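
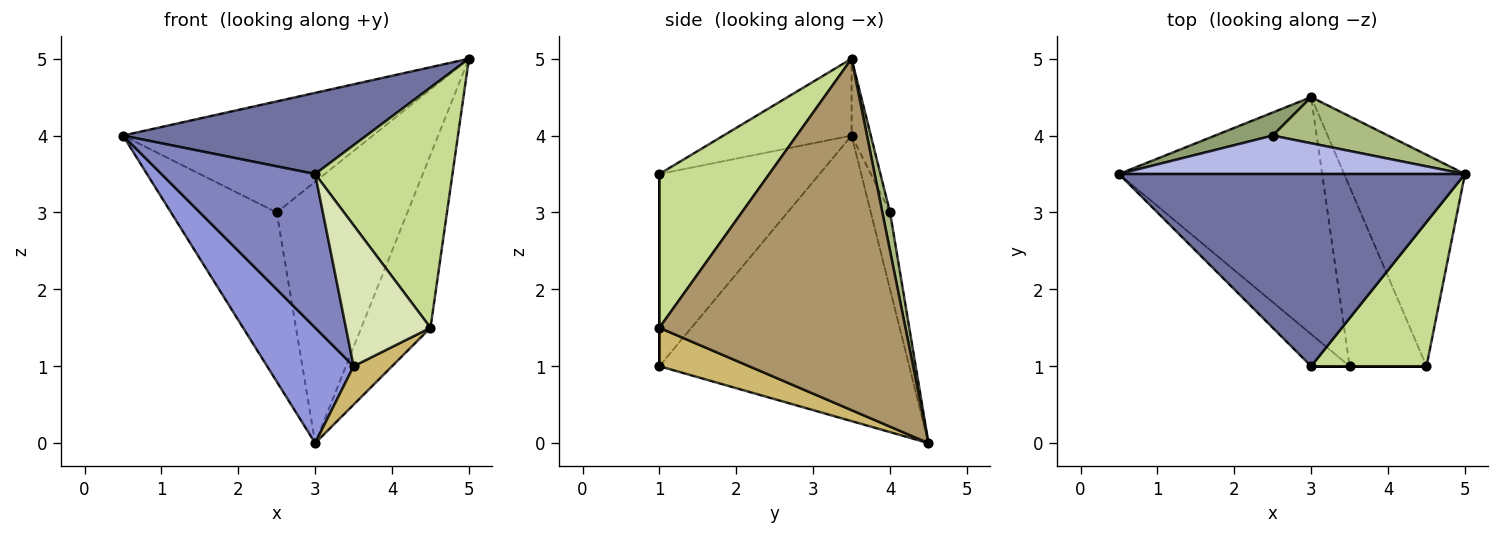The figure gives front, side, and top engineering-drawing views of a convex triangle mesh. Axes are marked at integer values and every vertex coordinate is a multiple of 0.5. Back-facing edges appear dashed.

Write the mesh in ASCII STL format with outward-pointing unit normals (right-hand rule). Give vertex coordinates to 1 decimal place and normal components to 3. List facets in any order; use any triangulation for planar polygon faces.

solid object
 facet normal -0.201 -0.381 0.903
  outer loop
   vertex 3.0 1.0 3.5
   vertex 5.0 3.5 5.0
   vertex 0.5 3.5 4.0
  endloop
 endfacet
 facet normal -0.714 -0.685 -0.143
  outer loop
   vertex 3.5 1.0 1.0
   vertex 3.0 1.0 3.5
   vertex 0.5 3.5 4.0
  endloop
 endfacet
 facet normal -0.784 -0.271 -0.558
  outer loop
   vertex 3.5 1.0 1.0
   vertex 0.5 3.5 4.0
   vertex 3.0 4.5 0.0
  endloop
 endfacet
 facet normal -0.072 0.942 0.326
  outer loop
   vertex 2.5 4.0 3.0
   vertex 0.5 3.5 4.0
   vertex 5.0 3.5 5.0
  endloop
 endfacet
 facet normal -0.177 0.975 0.133
  outer loop
   vertex 2.5 4.0 3.0
   vertex 3.0 4.5 0.0
   vertex 0.5 3.5 4.0
  endloop
 endfacet
 facet normal 0.058 0.983 0.173
  outer loop
   vertex 2.5 4.0 3.0
   vertex 5.0 3.5 5.0
   vertex 3.0 4.5 0.0
  endloop
 endfacet
 facet normal 0.566 -0.707 0.424
  outer loop
   vertex 4.5 1.0 1.5
   vertex 5.0 3.5 5.0
   vertex 3.0 1.0 3.5
  endloop
 endfacet
 facet normal 0.000 -1.000 0.000
  outer loop
   vertex 4.5 1.0 1.5
   vertex 3.0 1.0 3.5
   vertex 3.5 1.0 1.0
  endloop
 endfacet
 facet normal 0.914 0.257 -0.314
  outer loop
   vertex 4.5 1.0 1.5
   vertex 3.0 4.5 0.0
   vertex 5.0 3.5 5.0
  endloop
 endfacet
 facet normal 0.439 -0.188 -0.878
  outer loop
   vertex 4.5 1.0 1.5
   vertex 3.5 1.0 1.0
   vertex 3.0 4.5 0.0
  endloop
 endfacet
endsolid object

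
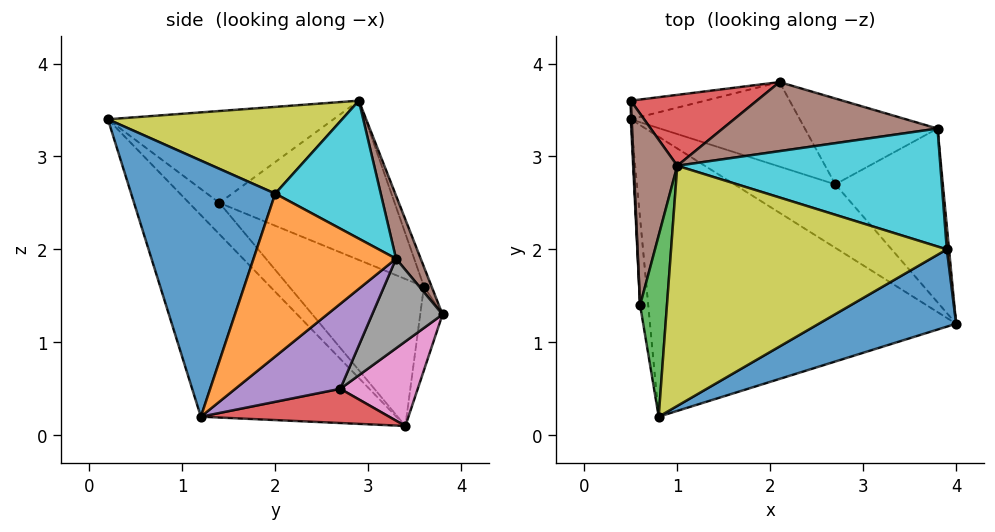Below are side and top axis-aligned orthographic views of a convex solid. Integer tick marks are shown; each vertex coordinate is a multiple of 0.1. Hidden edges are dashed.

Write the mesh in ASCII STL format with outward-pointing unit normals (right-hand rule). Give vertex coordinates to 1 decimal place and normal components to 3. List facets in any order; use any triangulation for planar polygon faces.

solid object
 facet normal -0.406 -0.674 -0.617
  outer loop
   vertex 0.8 0.2 3.4
   vertex 0.5 3.4 0.1
   vertex 4.0 1.2 0.2
  endloop
 endfacet
 facet normal -0.914 -0.330 -0.237
  outer loop
   vertex 0.6 1.4 2.5
   vertex 0.5 3.4 0.1
   vertex 0.8 0.2 3.4
  endloop
 endfacet
 facet normal -0.959 0.050 0.280
  outer loop
   vertex 0.6 1.4 2.5
   vertex 0.8 0.2 3.4
   vertex 1.0 2.9 3.6
  endloop
 endfacet
 facet normal 0.291 0.424 -0.858
  outer loop
   vertex 2.7 2.7 0.5
   vertex 4.0 1.2 0.2
   vertex 0.5 3.4 0.1
  endloop
 endfacet
 facet normal 0.509 0.570 -0.645
  outer loop
   vertex 2.7 2.7 0.5
   vertex 3.8 3.3 1.9
   vertex 4.0 1.2 0.2
  endloop
 endfacet
 facet normal 0.121 0.904 0.411
  outer loop
   vertex 2.1 3.8 1.3
   vertex 1.0 2.9 3.6
   vertex 3.8 3.3 1.9
  endloop
 endfacet
 facet normal 0.333 0.667 -0.667
  outer loop
   vertex 2.1 3.8 1.3
   vertex 2.7 2.7 0.5
   vertex 0.5 3.4 0.1
  endloop
 endfacet
 facet normal 0.414 0.672 -0.614
  outer loop
   vertex 2.1 3.8 1.3
   vertex 3.8 3.3 1.9
   vertex 2.7 2.7 0.5
  endloop
 endfacet
 facet normal 0.299 -0.092 0.950
  outer loop
   vertex 3.9 2.0 2.6
   vertex 1.0 2.9 3.6
   vertex 0.8 0.2 3.4
  endloop
 endfacet
 facet normal 0.413 0.456 0.788
  outer loop
   vertex 3.9 2.0 2.6
   vertex 3.8 3.3 1.9
   vertex 1.0 2.9 3.6
  endloop
 endfacet
 facet normal 0.535 -0.794 0.287
  outer loop
   vertex 3.9 2.0 2.6
   vertex 0.8 0.2 3.4
   vertex 4.0 1.2 0.2
  endloop
 endfacet
 facet normal 0.996 0.084 0.014
  outer loop
   vertex 3.9 2.0 2.6
   vertex 4.0 1.2 0.2
   vertex 3.8 3.3 1.9
  endloop
 endfacet
 facet normal -0.147 0.980 -0.131
  outer loop
   vertex 0.5 3.6 1.6
   vertex 2.1 3.8 1.3
   vertex 0.5 3.4 0.1
  endloop
 endfacet
 facet normal -0.053 0.938 0.342
  outer loop
   vertex 0.5 3.6 1.6
   vertex 1.0 2.9 3.6
   vertex 2.1 3.8 1.3
  endloop
 endfacet
 facet normal -0.999 -0.043 0.006
  outer loop
   vertex 0.5 3.6 1.6
   vertex 0.5 3.4 0.1
   vertex 0.6 1.4 2.5
  endloop
 endfacet
 facet normal -0.963 0.064 0.263
  outer loop
   vertex 0.5 3.6 1.6
   vertex 0.6 1.4 2.5
   vertex 1.0 2.9 3.6
  endloop
 endfacet
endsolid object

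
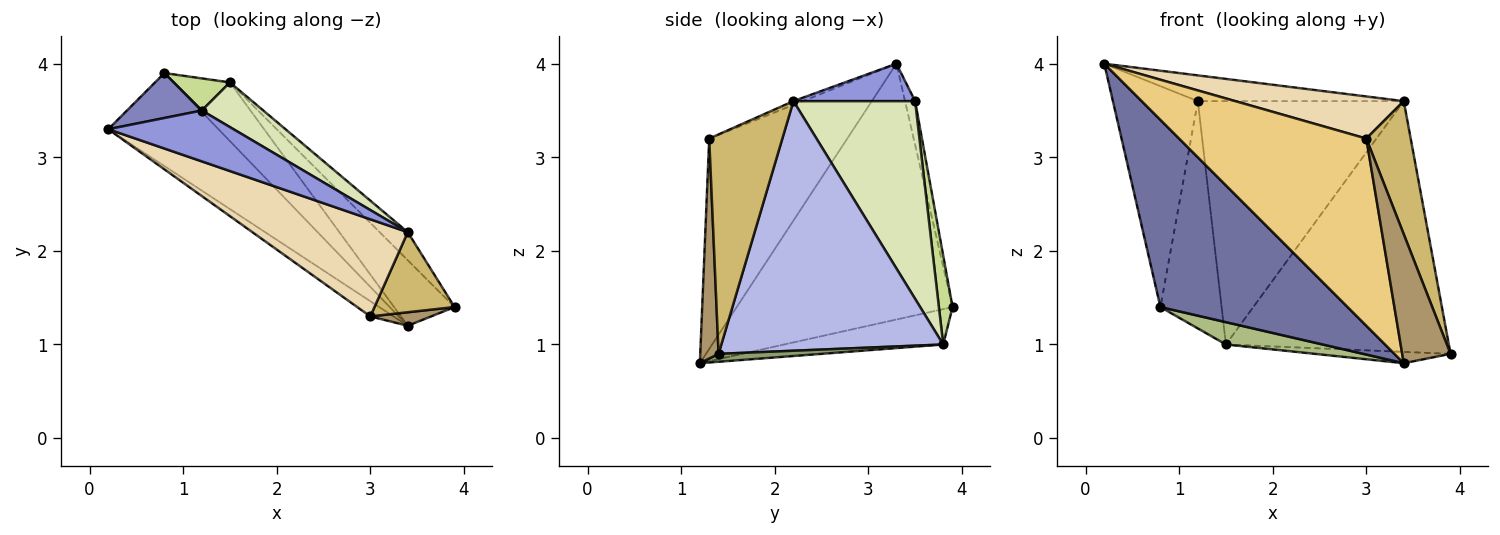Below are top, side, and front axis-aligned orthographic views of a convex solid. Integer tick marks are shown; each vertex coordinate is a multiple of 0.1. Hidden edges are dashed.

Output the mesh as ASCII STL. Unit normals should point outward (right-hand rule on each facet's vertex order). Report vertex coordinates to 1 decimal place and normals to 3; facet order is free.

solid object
 facet normal -0.718 -0.623 -0.310
  outer loop
   vertex 3.4 1.2 0.8
   vertex 0.2 3.3 4.0
   vertex 0.8 3.9 1.4
  endloop
 endfacet
 facet normal -0.115 0.973 0.198
  outer loop
   vertex 1.2 3.5 3.6
   vertex 0.8 3.9 1.4
   vertex 0.2 3.3 4.0
  endloop
 endfacet
 facet normal 0.258 0.436 0.862
  outer loop
   vertex 1.2 3.5 3.6
   vertex 0.2 3.3 4.0
   vertex 3.4 2.2 3.6
  endloop
 endfacet
 facet normal 0.703 0.707 -0.079
  outer loop
   vertex 1.5 3.8 1.0
   vertex 3.4 2.2 3.6
   vertex 3.9 1.4 0.9
  endloop
 endfacet
 facet normal 0.128 0.169 -0.977
  outer loop
   vertex 1.5 3.8 1.0
   vertex 3.9 1.4 0.9
   vertex 3.4 1.2 0.8
  endloop
 endfacet
 facet normal -0.505 -0.307 -0.807
  outer loop
   vertex 1.5 3.8 1.0
   vertex 3.4 1.2 0.8
   vertex 0.8 3.9 1.4
  endloop
 endfacet
 facet normal 0.216 0.967 0.136
  outer loop
   vertex 1.5 3.8 1.0
   vertex 0.8 3.9 1.4
   vertex 1.2 3.5 3.6
  endloop
 endfacet
 facet normal 0.502 0.850 0.156
  outer loop
   vertex 1.5 3.8 1.0
   vertex 1.2 3.5 3.6
   vertex 3.4 2.2 3.6
  endloop
 endfacet
 facet normal 0.353 -0.931 0.098
  outer loop
   vertex 3.0 1.3 3.2
   vertex 3.4 1.2 0.8
   vertex 3.9 1.4 0.9
  endloop
 endfacet
 facet normal 0.816 -0.495 0.298
  outer loop
   vertex 3.0 1.3 3.2
   vertex 3.9 1.4 0.9
   vertex 3.4 2.2 3.6
  endloop
 endfacet
 facet normal -0.592 -0.803 -0.065
  outer loop
   vertex 3.0 1.3 3.2
   vertex 0.2 3.3 4.0
   vertex 3.4 1.2 0.8
  endloop
 endfacet
 facet normal -0.022 -0.398 0.917
  outer loop
   vertex 3.0 1.3 3.2
   vertex 3.4 2.2 3.6
   vertex 0.2 3.3 4.0
  endloop
 endfacet
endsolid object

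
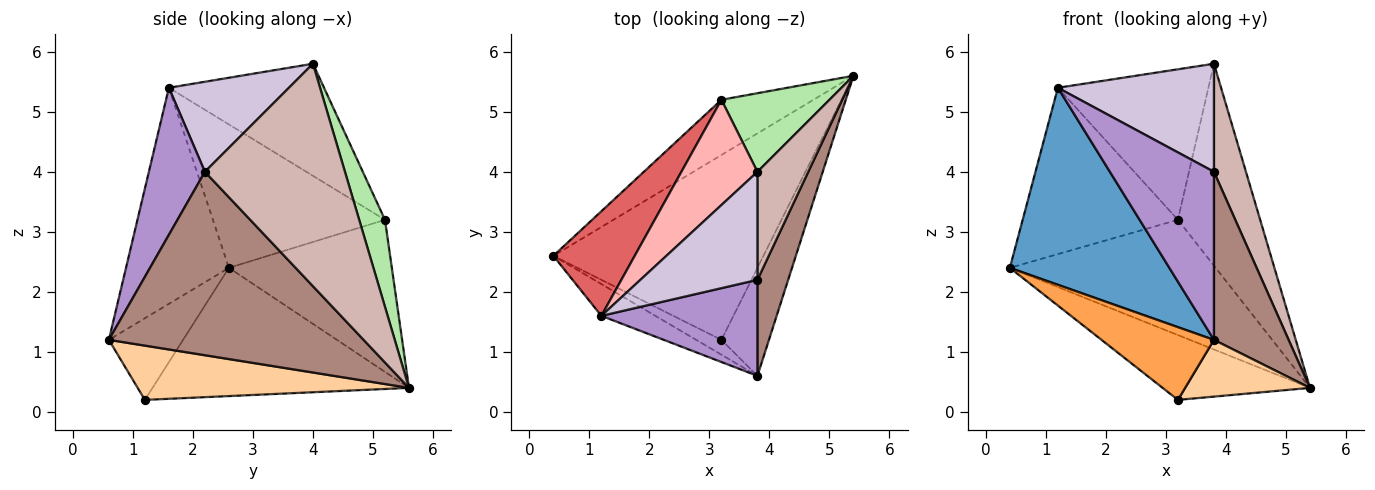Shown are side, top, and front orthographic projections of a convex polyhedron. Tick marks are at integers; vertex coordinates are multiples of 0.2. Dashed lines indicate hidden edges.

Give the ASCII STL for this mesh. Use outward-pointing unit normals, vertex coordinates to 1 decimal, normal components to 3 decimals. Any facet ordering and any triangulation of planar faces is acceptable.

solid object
 facet normal -0.537 -0.833 -0.134
  outer loop
   vertex 1.2 1.6 5.4
   vertex 0.4 2.6 2.4
   vertex 3.8 0.6 1.2
  endloop
 endfacet
 facet normal -0.499 0.287 -0.818
  outer loop
   vertex 3.2 1.2 0.2
   vertex 0.4 2.6 2.4
   vertex 5.4 5.6 0.4
  endloop
 endfacet
 facet normal -0.543 -0.823 -0.168
  outer loop
   vertex 3.2 1.2 0.2
   vertex 3.8 0.6 1.2
   vertex 0.4 2.6 2.4
  endloop
 endfacet
 facet normal 0.711 -0.327 -0.623
  outer loop
   vertex 3.2 1.2 0.2
   vertex 5.4 5.6 0.4
   vertex 3.8 0.6 1.2
  endloop
 endfacet
 facet normal -0.581 0.734 -0.352
  outer loop
   vertex 3.2 5.2 3.2
   vertex 5.4 5.6 0.4
   vertex 0.4 2.6 2.4
  endloop
 endfacet
 facet normal 0.280 0.895 0.348
  outer loop
   vertex 3.2 5.2 3.2
   vertex 3.8 4.0 5.8
   vertex 5.4 5.6 0.4
  endloop
 endfacet
 facet normal -0.684 0.617 0.388
  outer loop
   vertex 3.2 5.2 3.2
   vertex 0.4 2.6 2.4
   vertex 1.2 1.6 5.4
  endloop
 endfacet
 facet normal -0.645 0.626 0.438
  outer loop
   vertex 3.2 5.2 3.2
   vertex 1.2 1.6 5.4
   vertex 3.8 4.0 5.8
  endloop
 endfacet
 facet normal 0.424 -0.787 0.449
  outer loop
   vertex 3.8 2.2 4.0
   vertex 1.2 1.6 5.4
   vertex 3.8 0.6 1.2
  endloop
 endfacet
 facet normal 0.478 -0.621 0.621
  outer loop
   vertex 3.8 2.2 4.0
   vertex 3.8 4.0 5.8
   vertex 1.2 1.6 5.4
  endloop
 endfacet
 facet normal 0.947 -0.278 0.159
  outer loop
   vertex 3.8 2.2 4.0
   vertex 3.8 0.6 1.2
   vertex 5.4 5.6 0.4
  endloop
 endfacet
 facet normal 0.952 -0.217 0.217
  outer loop
   vertex 3.8 2.2 4.0
   vertex 5.4 5.6 0.4
   vertex 3.8 4.0 5.8
  endloop
 endfacet
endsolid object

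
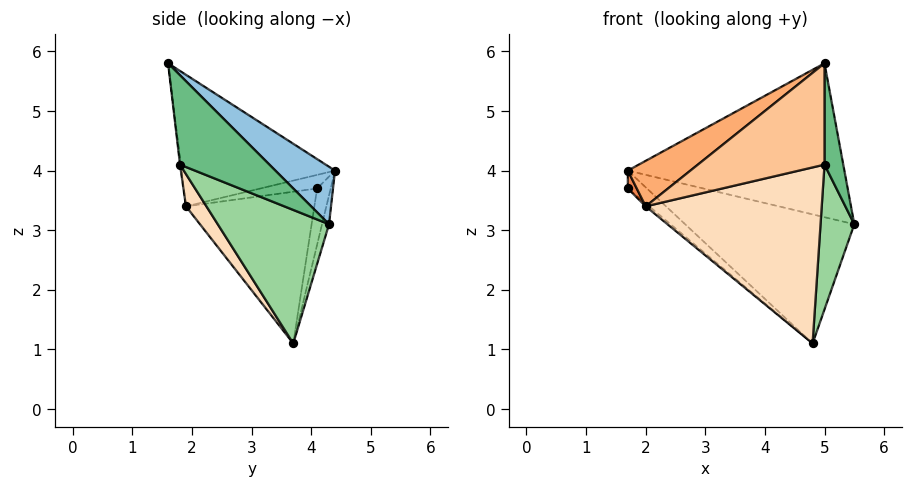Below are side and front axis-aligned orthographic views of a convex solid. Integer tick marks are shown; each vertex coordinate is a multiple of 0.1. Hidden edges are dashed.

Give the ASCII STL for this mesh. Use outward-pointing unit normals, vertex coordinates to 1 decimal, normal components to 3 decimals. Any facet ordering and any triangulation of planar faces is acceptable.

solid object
 facet normal -0.641 0.017 -0.767
  outer loop
   vertex 2.0 1.9 3.4
   vertex 1.7 4.1 3.7
   vertex 4.8 3.7 1.1
  endloop
 endfacet
 facet normal 0.186 0.677 0.712
  outer loop
   vertex 1.7 4.4 4.0
   vertex 5.0 1.6 5.8
   vertex 5.5 4.3 3.1
  endloop
 endfacet
 facet normal -0.449 0.632 -0.632
  outer loop
   vertex 1.7 4.4 4.0
   vertex 4.8 3.7 1.1
   vertex 1.7 4.1 3.7
  endloop
 endfacet
 facet normal -0.040 0.961 -0.274
  outer loop
   vertex 1.7 4.4 4.0
   vertex 5.5 4.3 3.1
   vertex 4.8 3.7 1.1
  endloop
 endfacet
 facet normal -0.976 -0.154 0.154
  outer loop
   vertex 1.7 4.4 4.0
   vertex 1.7 4.1 3.7
   vertex 2.0 1.9 3.4
  endloop
 endfacet
 facet normal -0.620 -0.253 0.743
  outer loop
   vertex 1.7 4.4 4.0
   vertex 2.0 1.9 3.4
   vertex 5.0 1.6 5.8
  endloop
 endfacet
 facet normal -0.006 -0.993 -0.117
  outer loop
   vertex 5.0 1.8 4.1
   vertex 5.0 1.6 5.8
   vertex 2.0 1.9 3.4
  endloop
 endfacet
 facet normal 0.097 -0.838 -0.537
  outer loop
   vertex 5.0 1.8 4.1
   vertex 2.0 1.9 3.4
   vertex 4.8 3.7 1.1
  endloop
 endfacet
 facet normal 0.978 -0.205 -0.024
  outer loop
   vertex 5.0 1.8 4.1
   vertex 5.5 4.3 3.1
   vertex 5.0 1.6 5.8
  endloop
 endfacet
 facet normal 0.929 -0.282 -0.240
  outer loop
   vertex 5.0 1.8 4.1
   vertex 4.8 3.7 1.1
   vertex 5.5 4.3 3.1
  endloop
 endfacet
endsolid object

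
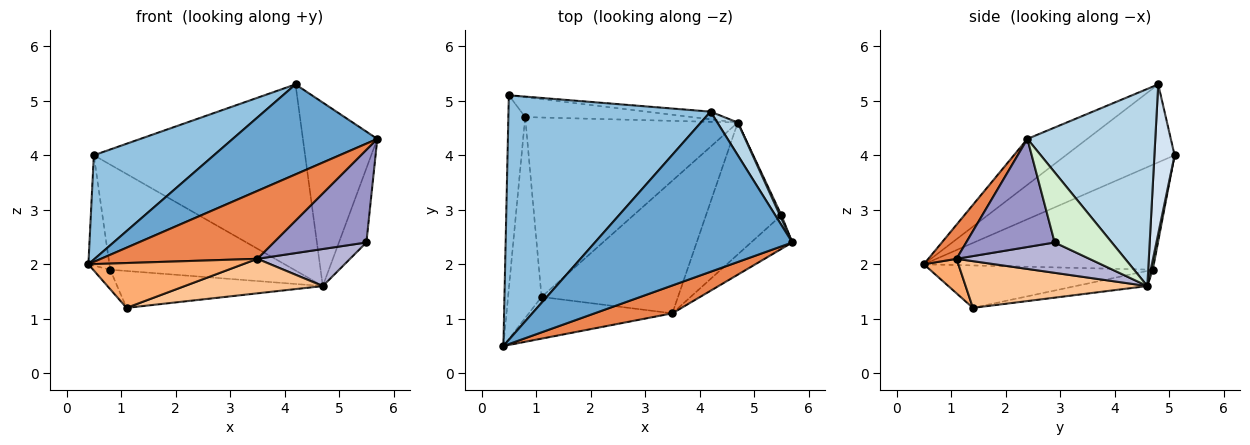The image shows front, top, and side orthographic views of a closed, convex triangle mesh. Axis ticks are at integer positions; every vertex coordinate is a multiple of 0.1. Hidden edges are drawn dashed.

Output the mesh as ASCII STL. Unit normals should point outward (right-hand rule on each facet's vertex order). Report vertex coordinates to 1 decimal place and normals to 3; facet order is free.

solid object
 facet normal -0.199 -0.480 0.854
  outer loop
   vertex 4.2 4.8 5.3
   vertex 0.4 0.5 2.0
   vertex 5.7 2.4 4.3
  endloop
 endfacet
 facet normal -0.335 -0.370 0.867
  outer loop
   vertex 4.2 4.8 5.3
   vertex 0.5 5.1 4.0
   vertex 0.4 0.5 2.0
  endloop
 endfacet
 facet normal 0.861 0.501 0.089
  outer loop
   vertex 4.2 4.8 5.3
   vertex 5.7 2.4 4.3
   vertex 4.7 4.6 1.6
  endloop
 endfacet
 facet normal 0.095 0.995 -0.041
  outer loop
   vertex 4.2 4.8 5.3
   vertex 4.7 4.6 1.6
   vertex 0.5 5.1 4.0
  endloop
 endfacet
 facet normal 0.165 -0.912 0.375
  outer loop
   vertex 3.5 1.1 2.1
   vertex 5.7 2.4 4.3
   vertex 0.4 0.5 2.0
  endloop
 endfacet
 facet normal 0.162 -0.723 -0.672
  outer loop
   vertex 3.5 1.1 2.1
   vertex 0.4 0.5 2.0
   vertex 1.1 1.4 1.2
  endloop
 endfacet
 facet normal 0.315 -0.239 -0.919
  outer loop
   vertex 3.5 1.1 2.1
   vertex 1.1 1.4 1.2
   vertex 4.7 4.6 1.6
  endloop
 endfacet
 facet normal -0.983 0.090 -0.158
  outer loop
   vertex 0.8 4.7 1.9
   vertex 0.4 0.5 2.0
   vertex 0.5 5.1 4.0
  endloop
 endfacet
 facet normal -0.784 0.060 -0.618
  outer loop
   vertex 0.8 4.7 1.9
   vertex 1.1 1.4 1.2
   vertex 0.4 0.5 2.0
  endloop
 endfacet
 facet normal 0.011 0.983 -0.186
  outer loop
   vertex 0.8 4.7 1.9
   vertex 0.5 5.1 4.0
   vertex 4.7 4.6 1.6
  endloop
 endfacet
 facet normal -0.070 0.201 -0.977
  outer loop
   vertex 0.8 4.7 1.9
   vertex 4.7 4.6 1.6
   vertex 1.1 1.4 1.2
  endloop
 endfacet
 facet normal 0.901 0.433 0.019
  outer loop
   vertex 5.5 2.9 2.4
   vertex 4.7 4.6 1.6
   vertex 5.7 2.4 4.3
  endloop
 endfacet
 facet normal 0.668 -0.700 -0.254
  outer loop
   vertex 5.5 2.9 2.4
   vertex 5.7 2.4 4.3
   vertex 3.5 1.1 2.1
  endloop
 endfacet
 facet normal 0.362 -0.252 -0.898
  outer loop
   vertex 5.5 2.9 2.4
   vertex 3.5 1.1 2.1
   vertex 4.7 4.6 1.6
  endloop
 endfacet
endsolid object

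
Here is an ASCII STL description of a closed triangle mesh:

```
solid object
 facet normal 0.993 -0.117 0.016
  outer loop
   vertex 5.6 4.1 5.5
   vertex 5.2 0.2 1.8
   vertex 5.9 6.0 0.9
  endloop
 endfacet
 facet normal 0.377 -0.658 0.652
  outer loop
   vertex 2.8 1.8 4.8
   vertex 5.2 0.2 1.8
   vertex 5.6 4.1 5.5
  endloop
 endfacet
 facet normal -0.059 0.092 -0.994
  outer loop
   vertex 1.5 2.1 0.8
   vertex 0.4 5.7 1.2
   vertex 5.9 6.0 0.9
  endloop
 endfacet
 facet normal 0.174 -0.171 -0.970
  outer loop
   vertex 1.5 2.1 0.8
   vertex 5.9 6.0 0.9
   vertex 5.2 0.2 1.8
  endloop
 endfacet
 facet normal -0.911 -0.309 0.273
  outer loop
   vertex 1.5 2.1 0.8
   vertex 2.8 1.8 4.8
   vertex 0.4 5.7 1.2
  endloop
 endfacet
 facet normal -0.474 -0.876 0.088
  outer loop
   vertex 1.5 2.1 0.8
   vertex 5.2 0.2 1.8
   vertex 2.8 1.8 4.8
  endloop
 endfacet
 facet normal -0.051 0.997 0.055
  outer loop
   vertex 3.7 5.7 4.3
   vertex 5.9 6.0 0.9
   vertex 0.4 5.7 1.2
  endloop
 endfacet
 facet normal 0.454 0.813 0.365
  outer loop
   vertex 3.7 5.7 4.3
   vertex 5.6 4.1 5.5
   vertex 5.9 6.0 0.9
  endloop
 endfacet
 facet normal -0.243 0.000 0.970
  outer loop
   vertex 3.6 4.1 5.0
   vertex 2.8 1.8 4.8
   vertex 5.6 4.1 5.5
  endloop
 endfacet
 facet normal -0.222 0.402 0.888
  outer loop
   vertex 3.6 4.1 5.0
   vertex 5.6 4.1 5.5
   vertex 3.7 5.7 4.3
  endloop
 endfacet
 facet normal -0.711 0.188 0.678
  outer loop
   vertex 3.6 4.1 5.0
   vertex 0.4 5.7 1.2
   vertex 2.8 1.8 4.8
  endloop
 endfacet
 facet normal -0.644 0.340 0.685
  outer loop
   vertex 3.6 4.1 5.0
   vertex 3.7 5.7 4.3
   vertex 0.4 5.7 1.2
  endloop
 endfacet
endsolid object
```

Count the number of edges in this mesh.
18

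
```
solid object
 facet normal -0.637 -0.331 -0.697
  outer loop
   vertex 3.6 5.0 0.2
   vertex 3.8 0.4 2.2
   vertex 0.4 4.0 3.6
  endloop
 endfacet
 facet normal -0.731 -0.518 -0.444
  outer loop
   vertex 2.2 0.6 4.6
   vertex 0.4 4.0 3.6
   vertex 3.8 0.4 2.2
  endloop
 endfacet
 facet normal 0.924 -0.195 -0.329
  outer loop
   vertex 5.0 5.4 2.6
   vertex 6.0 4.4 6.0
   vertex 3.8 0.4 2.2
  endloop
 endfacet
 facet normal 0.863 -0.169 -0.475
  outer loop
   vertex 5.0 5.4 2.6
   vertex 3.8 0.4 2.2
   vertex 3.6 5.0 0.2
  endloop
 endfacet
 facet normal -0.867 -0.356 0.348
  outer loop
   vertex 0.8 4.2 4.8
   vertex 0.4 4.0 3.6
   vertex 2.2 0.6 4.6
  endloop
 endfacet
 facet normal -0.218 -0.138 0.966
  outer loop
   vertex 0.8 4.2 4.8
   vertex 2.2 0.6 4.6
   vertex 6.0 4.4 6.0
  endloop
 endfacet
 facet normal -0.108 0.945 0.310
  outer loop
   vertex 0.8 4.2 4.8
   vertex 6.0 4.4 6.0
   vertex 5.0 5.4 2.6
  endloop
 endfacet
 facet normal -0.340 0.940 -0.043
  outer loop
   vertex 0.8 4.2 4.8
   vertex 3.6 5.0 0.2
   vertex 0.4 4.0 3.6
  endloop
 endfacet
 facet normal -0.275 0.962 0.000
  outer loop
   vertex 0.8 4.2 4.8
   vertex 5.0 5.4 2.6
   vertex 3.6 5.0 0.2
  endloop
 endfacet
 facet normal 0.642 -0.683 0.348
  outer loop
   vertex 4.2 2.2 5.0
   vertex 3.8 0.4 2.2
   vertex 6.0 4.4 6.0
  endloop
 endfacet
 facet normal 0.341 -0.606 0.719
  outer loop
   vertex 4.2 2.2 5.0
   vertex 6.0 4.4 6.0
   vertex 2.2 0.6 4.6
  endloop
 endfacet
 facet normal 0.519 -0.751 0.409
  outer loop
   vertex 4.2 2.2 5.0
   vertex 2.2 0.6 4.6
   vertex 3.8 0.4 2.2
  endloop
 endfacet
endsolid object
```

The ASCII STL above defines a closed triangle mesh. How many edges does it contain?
18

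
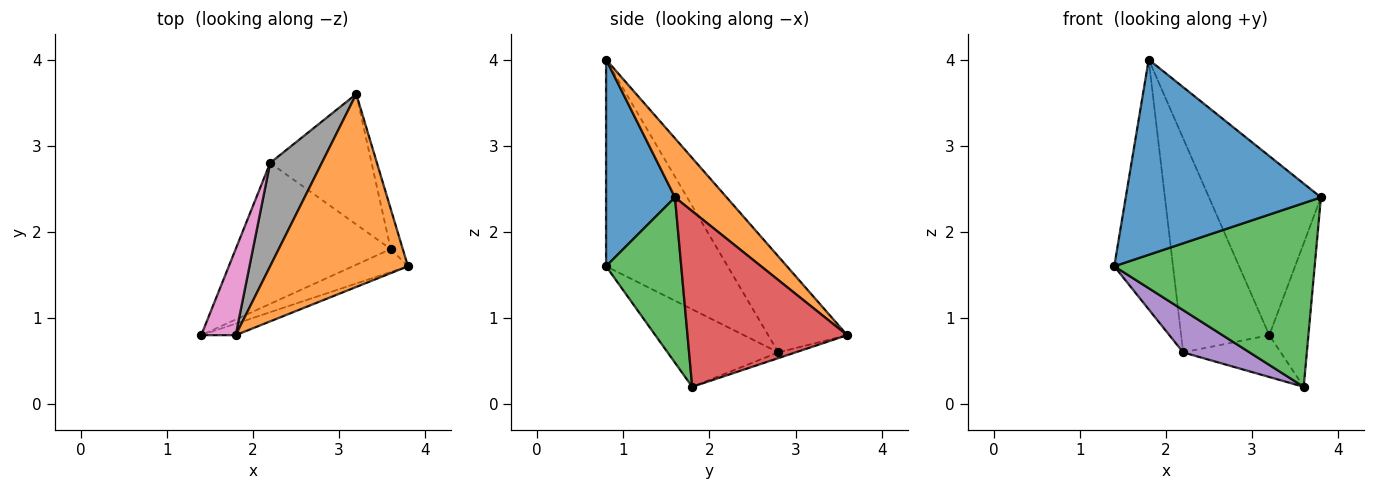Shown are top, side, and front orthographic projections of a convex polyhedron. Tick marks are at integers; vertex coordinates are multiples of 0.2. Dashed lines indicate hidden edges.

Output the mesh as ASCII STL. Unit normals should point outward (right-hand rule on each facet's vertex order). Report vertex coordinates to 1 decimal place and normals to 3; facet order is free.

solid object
 facet normal 0.332 -0.942 -0.055
  outer loop
   vertex 1.8 0.8 4.0
   vertex 1.4 0.8 1.6
   vertex 3.8 1.6 2.4
  endloop
 endfacet
 facet normal 0.300 0.649 0.699
  outer loop
   vertex 1.8 0.8 4.0
   vertex 3.8 1.6 2.4
   vertex 3.2 3.6 0.8
  endloop
 endfacet
 facet normal 0.349 -0.930 -0.116
  outer loop
   vertex 3.6 1.8 0.2
   vertex 3.8 1.6 2.4
   vertex 1.4 0.8 1.6
  endloop
 endfacet
 facet normal 0.969 0.238 -0.067
  outer loop
   vertex 3.6 1.8 0.2
   vertex 3.2 3.6 0.8
   vertex 3.8 1.6 2.4
  endloop
 endfacet
 facet normal -0.432 -0.259 -0.864
  outer loop
   vertex 2.2 2.8 0.6
   vertex 3.6 1.8 0.2
   vertex 1.4 0.8 1.6
  endloop
 endfacet
 facet normal -0.054 0.305 -0.951
  outer loop
   vertex 2.2 2.8 0.6
   vertex 3.2 3.6 0.8
   vertex 3.6 1.8 0.2
  endloop
 endfacet
 facet normal -0.890 0.430 0.148
  outer loop
   vertex 2.2 2.8 0.6
   vertex 1.4 0.8 1.6
   vertex 1.8 0.8 4.0
  endloop
 endfacet
 facet normal -0.628 0.701 0.338
  outer loop
   vertex 2.2 2.8 0.6
   vertex 1.8 0.8 4.0
   vertex 3.2 3.6 0.8
  endloop
 endfacet
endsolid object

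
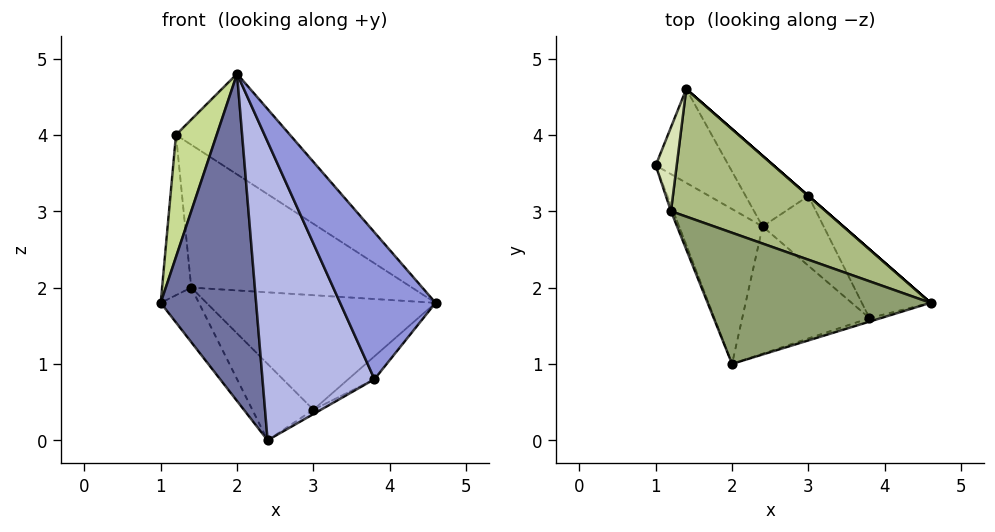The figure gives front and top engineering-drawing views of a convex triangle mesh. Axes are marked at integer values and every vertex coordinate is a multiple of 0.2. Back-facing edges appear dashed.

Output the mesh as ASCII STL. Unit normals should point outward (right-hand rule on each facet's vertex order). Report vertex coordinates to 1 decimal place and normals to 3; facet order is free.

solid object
 facet normal -0.730 -0.618 -0.293
  outer loop
   vertex 2.4 2.8 0.0
   vertex 2.0 1.0 4.8
   vertex 1.0 3.6 1.8
  endloop
 endfacet
 facet normal -0.636 0.388 -0.667
  outer loop
   vertex 1.4 4.6 2.0
   vertex 2.4 2.8 0.0
   vertex 1.0 3.6 1.8
  endloop
 endfacet
 facet normal 0.270 -0.963 -0.023
  outer loop
   vertex 3.8 1.6 0.8
   vertex 4.6 1.8 1.8
   vertex 2.0 1.0 4.8
  endloop
 endfacet
 facet normal -0.492 -0.801 -0.341
  outer loop
   vertex 3.8 1.6 0.8
   vertex 2.0 1.0 4.8
   vertex 2.4 2.8 0.0
  endloop
 endfacet
 facet normal 0.589 0.492 0.641
  outer loop
   vertex 1.2 3.0 4.0
   vertex 2.0 1.0 4.8
   vertex 4.6 1.8 1.8
  endloop
 endfacet
 facet normal 0.570 0.613 0.547
  outer loop
   vertex 1.2 3.0 4.0
   vertex 4.6 1.8 1.8
   vertex 1.4 4.6 2.0
  endloop
 endfacet
 facet normal -0.926 -0.378 -0.019
  outer loop
   vertex 1.2 3.0 4.0
   vertex 1.0 3.6 1.8
   vertex 2.0 1.0 4.8
  endloop
 endfacet
 facet normal -0.926 0.335 0.176
  outer loop
   vertex 1.2 3.0 4.0
   vertex 1.4 4.6 2.0
   vertex 1.0 3.6 1.8
  endloop
 endfacet
 facet normal 0.659 0.753 0.000
  outer loop
   vertex 3.0 3.2 0.4
   vertex 1.4 4.6 2.0
   vertex 4.6 1.8 1.8
  endloop
 endfacet
 facet normal -0.037 0.734 -0.679
  outer loop
   vertex 3.0 3.2 0.4
   vertex 2.4 2.8 0.0
   vertex 1.4 4.6 2.0
  endloop
 endfacet
 facet normal 0.742 0.212 -0.636
  outer loop
   vertex 3.0 3.2 0.4
   vertex 4.6 1.8 1.8
   vertex 3.8 1.6 0.8
  endloop
 endfacet
 facet normal 0.529 0.053 -0.847
  outer loop
   vertex 3.0 3.2 0.4
   vertex 3.8 1.6 0.8
   vertex 2.4 2.8 0.0
  endloop
 endfacet
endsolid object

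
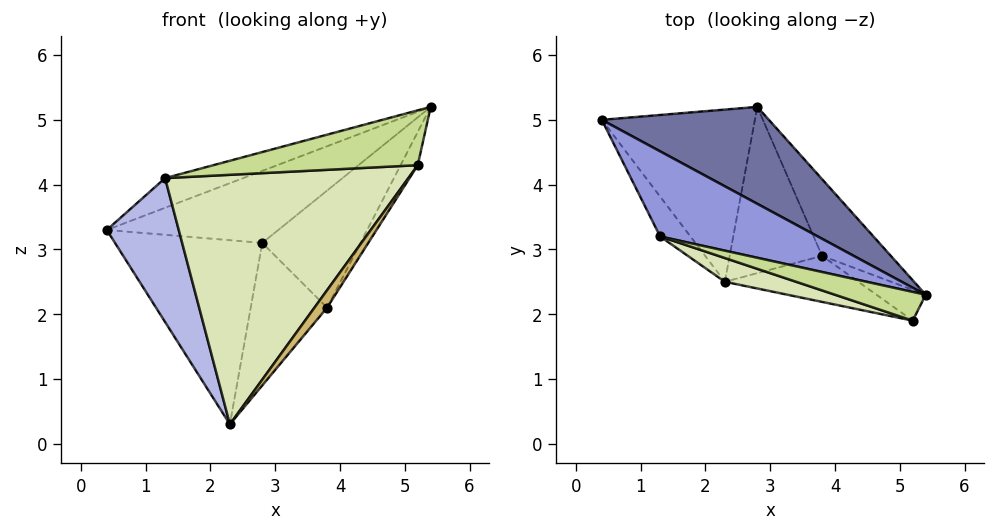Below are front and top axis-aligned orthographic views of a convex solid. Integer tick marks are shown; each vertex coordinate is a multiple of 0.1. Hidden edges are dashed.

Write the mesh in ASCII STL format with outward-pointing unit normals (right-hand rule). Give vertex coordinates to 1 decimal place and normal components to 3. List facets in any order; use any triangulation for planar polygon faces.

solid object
 facet normal 0.017 0.596 0.802
  outer loop
   vertex 2.8 5.2 3.1
   vertex 0.4 5.0 3.3
   vertex 5.4 2.3 5.2
  endloop
 endfacet
 facet normal -0.117 0.725 -0.678
  outer loop
   vertex 2.3 2.5 0.3
   vertex 0.4 5.0 3.3
   vertex 2.8 5.2 3.1
  endloop
 endfacet
 facet normal -0.178 0.324 0.929
  outer loop
   vertex 1.3 3.2 4.1
   vertex 5.4 2.3 5.2
   vertex 0.4 5.0 3.3
  endloop
 endfacet
 facet normal -0.861 -0.491 -0.136
  outer loop
   vertex 1.3 3.2 4.1
   vertex 0.4 5.0 3.3
   vertex 2.3 2.5 0.3
  endloop
 endfacet
 facet normal 0.809 0.492 -0.322
  outer loop
   vertex 3.8 2.9 2.1
   vertex 2.8 5.2 3.1
   vertex 5.4 2.3 5.2
  endloop
 endfacet
 facet normal 0.594 0.524 -0.611
  outer loop
   vertex 3.8 2.9 2.1
   vertex 2.3 2.5 0.3
   vertex 2.8 5.2 3.1
  endloop
 endfacet
 facet normal -0.304 -0.844 0.443
  outer loop
   vertex 5.2 1.9 4.3
   vertex 5.4 2.3 5.2
   vertex 1.3 3.2 4.1
  endloop
 endfacet
 facet normal -0.319 -0.943 0.090
  outer loop
   vertex 5.2 1.9 4.3
   vertex 1.3 3.2 4.1
   vertex 2.3 2.5 0.3
  endloop
 endfacet
 facet normal 0.847 0.390 -0.362
  outer loop
   vertex 5.2 1.9 4.3
   vertex 3.8 2.9 2.1
   vertex 5.4 2.3 5.2
  endloop
 endfacet
 facet normal 0.773 -0.225 -0.594
  outer loop
   vertex 5.2 1.9 4.3
   vertex 2.3 2.5 0.3
   vertex 3.8 2.9 2.1
  endloop
 endfacet
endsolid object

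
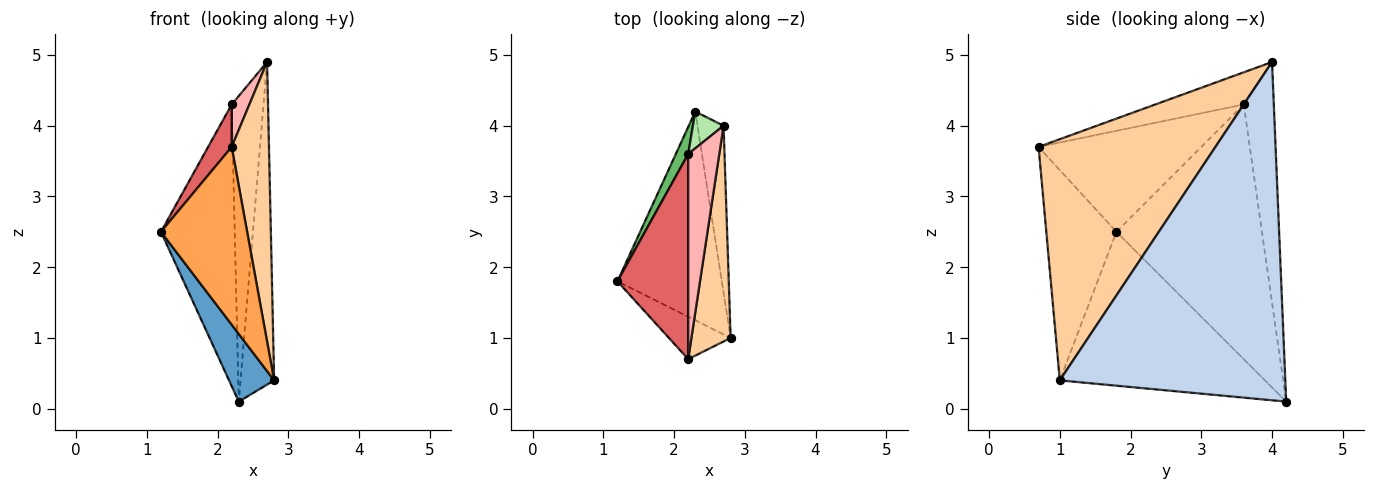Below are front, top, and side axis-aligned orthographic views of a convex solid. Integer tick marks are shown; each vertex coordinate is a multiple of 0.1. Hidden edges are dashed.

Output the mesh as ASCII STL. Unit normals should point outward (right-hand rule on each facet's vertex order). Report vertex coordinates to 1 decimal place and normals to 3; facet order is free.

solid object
 facet normal -0.814 -0.179 -0.552
  outer loop
   vertex 2.3 4.2 0.1
   vertex 2.8 1.0 0.4
   vertex 1.2 1.8 2.5
  endloop
 endfacet
 facet normal 0.986 0.147 -0.076
  outer loop
   vertex 2.7 4.0 4.9
   vertex 2.8 1.0 0.4
   vertex 2.3 4.2 0.1
  endloop
 endfacet
 facet normal -0.620 -0.763 -0.182
  outer loop
   vertex 2.2 0.7 3.7
   vertex 1.2 1.8 2.5
   vertex 2.8 1.0 0.4
  endloop
 endfacet
 facet normal 0.966 -0.204 0.157
  outer loop
   vertex 2.2 0.7 3.7
   vertex 2.8 1.0 0.4
   vertex 2.7 4.0 4.9
  endloop
 endfacet
 facet normal -0.891 0.452 0.043
  outer loop
   vertex 2.2 3.6 4.3
   vertex 2.3 4.2 0.1
   vertex 1.2 1.8 2.5
  endloop
 endfacet
 facet normal -0.684 0.724 0.087
  outer loop
   vertex 2.2 3.6 4.3
   vertex 2.7 4.0 4.9
   vertex 2.3 4.2 0.1
  endloop
 endfacet
 facet normal -0.813 -0.118 0.570
  outer loop
   vertex 2.2 3.6 4.3
   vertex 1.2 1.8 2.5
   vertex 2.2 0.7 3.7
  endloop
 endfacet
 facet normal -0.712 -0.142 0.688
  outer loop
   vertex 2.2 3.6 4.3
   vertex 2.2 0.7 3.7
   vertex 2.7 4.0 4.9
  endloop
 endfacet
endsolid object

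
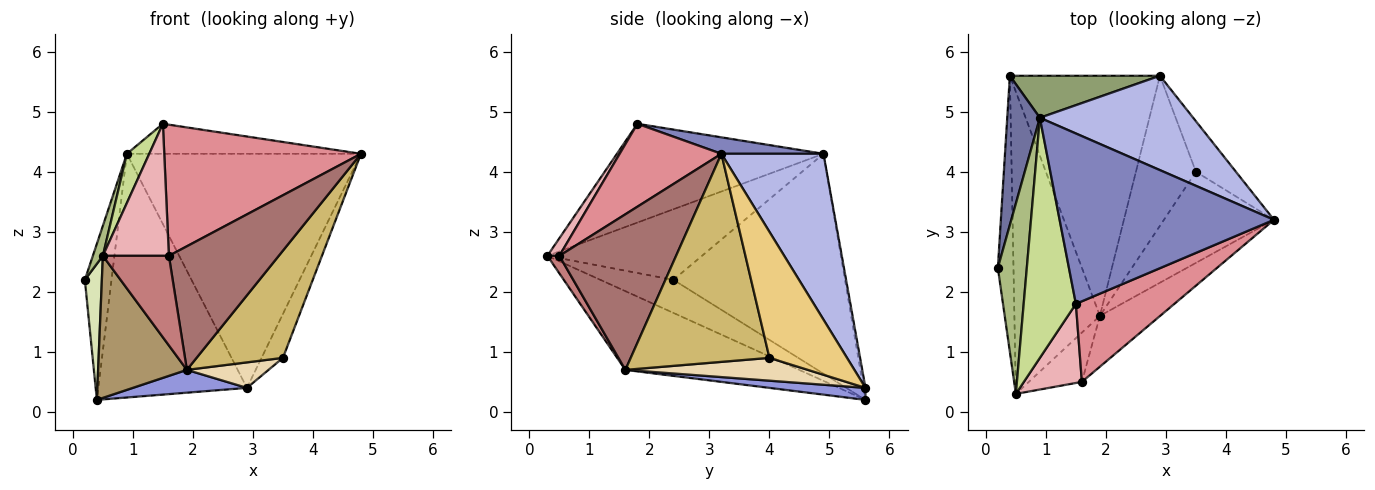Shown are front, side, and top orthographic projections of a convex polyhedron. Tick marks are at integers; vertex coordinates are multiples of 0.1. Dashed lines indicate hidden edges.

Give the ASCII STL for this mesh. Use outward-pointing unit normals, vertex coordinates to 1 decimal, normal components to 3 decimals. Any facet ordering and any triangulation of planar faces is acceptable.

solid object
 facet normal -0.978 0.152 0.145
  outer loop
   vertex 0.9 4.9 4.3
   vertex 0.4 5.6 0.2
   vertex 0.2 2.4 2.2
  endloop
 endfacet
 facet normal 0.075 0.173 0.982
  outer loop
   vertex 0.9 4.9 4.3
   vertex 1.5 1.8 4.8
   vertex 4.8 3.2 4.3
  endloop
 endfacet
 facet normal 0.079 -0.094 -0.992
  outer loop
   vertex 2.9 5.6 0.4
   vertex 1.9 1.6 0.7
   vertex 0.4 5.6 0.2
  endloop
 endfacet
 facet normal 0.375 0.860 0.347
  outer loop
   vertex 2.9 5.6 0.4
   vertex 0.9 4.9 4.3
   vertex 4.8 3.2 4.3
  endloop
 endfacet
 facet normal -0.014 0.985 0.170
  outer loop
   vertex 2.9 5.6 0.4
   vertex 0.4 5.6 0.2
   vertex 0.9 4.9 4.3
  endloop
 endfacet
 facet normal -0.923 -0.060 0.379
  outer loop
   vertex 0.5 0.3 2.6
   vertex 0.9 4.9 4.3
   vertex 0.2 2.4 2.2
  endloop
 endfacet
 facet normal -0.880 -0.095 0.465
  outer loop
   vertex 0.5 0.3 2.6
   vertex 1.5 1.8 4.8
   vertex 0.9 4.9 4.3
  endloop
 endfacet
 facet normal -0.885 -0.206 -0.418
  outer loop
   vertex 0.5 0.3 2.6
   vertex 0.2 2.4 2.2
   vertex 0.4 5.6 0.2
  endloop
 endfacet
 facet normal -0.640 -0.327 -0.695
  outer loop
   vertex 0.5 0.3 2.6
   vertex 0.4 5.6 0.2
   vertex 1.9 1.6 0.7
  endloop
 endfacet
 facet normal 0.774 -0.482 -0.410
  outer loop
   vertex 3.5 4.0 0.9
   vertex 4.8 3.2 4.3
   vertex 1.9 1.6 0.7
  endloop
 endfacet
 facet normal 0.922 0.254 -0.293
  outer loop
   vertex 3.5 4.0 0.9
   vertex 2.9 5.6 0.4
   vertex 4.8 3.2 4.3
  endloop
 endfacet
 facet normal 0.351 -0.157 -0.923
  outer loop
   vertex 3.5 4.0 0.9
   vertex 1.9 1.6 0.7
   vertex 2.9 5.6 0.4
  endloop
 endfacet
 facet normal 0.701 -0.660 -0.271
  outer loop
   vertex 1.6 0.5 2.6
   vertex 1.9 1.6 0.7
   vertex 4.8 3.2 4.3
  endloop
 endfacet
 facet normal 0.157 -0.865 -0.476
  outer loop
   vertex 1.6 0.5 2.6
   vertex 0.5 0.3 2.6
   vertex 1.9 1.6 0.7
  endloop
 endfacet
 facet normal 0.403 -0.780 0.479
  outer loop
   vertex 1.6 0.5 2.6
   vertex 4.8 3.2 4.3
   vertex 1.5 1.8 4.8
  endloop
 endfacet
 facet normal 0.154 -0.848 0.508
  outer loop
   vertex 1.6 0.5 2.6
   vertex 1.5 1.8 4.8
   vertex 0.5 0.3 2.6
  endloop
 endfacet
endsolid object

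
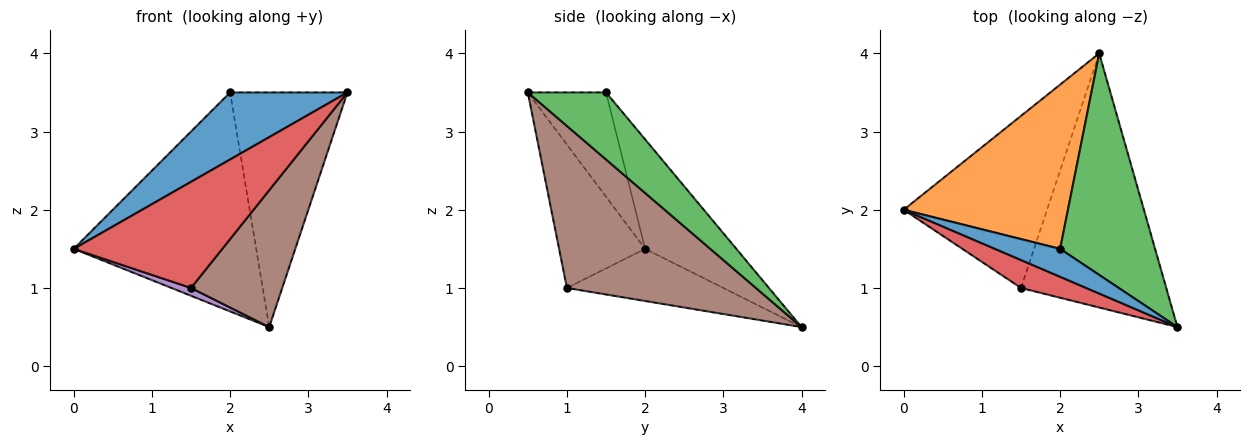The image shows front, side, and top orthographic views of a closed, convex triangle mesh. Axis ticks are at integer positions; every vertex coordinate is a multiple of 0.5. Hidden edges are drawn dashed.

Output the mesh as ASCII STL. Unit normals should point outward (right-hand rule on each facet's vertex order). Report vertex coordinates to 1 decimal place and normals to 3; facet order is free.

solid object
 facet normal -0.524 -0.786 0.328
  outer loop
   vertex 2.0 1.5 3.5
   vertex 0.0 2.0 1.5
   vertex 3.5 0.5 3.5
  endloop
 endfacet
 facet normal -0.371 0.743 0.557
  outer loop
   vertex 2.0 1.5 3.5
   vertex 2.5 4.0 0.5
   vertex 0.0 2.0 1.5
  endloop
 endfacet
 facet normal 0.436 0.654 0.618
  outer loop
   vertex 2.0 1.5 3.5
   vertex 3.5 0.5 3.5
   vertex 2.5 4.0 0.5
  endloop
 endfacet
 facet normal -0.489 -0.844 0.222
  outer loop
   vertex 1.5 1.0 1.0
   vertex 3.5 0.5 3.5
   vertex 0.0 2.0 1.5
  endloop
 endfacet
 facet normal -0.341 -0.043 -0.939
  outer loop
   vertex 1.5 1.0 1.0
   vertex 0.0 2.0 1.5
   vertex 2.5 4.0 0.5
  endloop
 endfacet
 facet normal 0.701 -0.338 -0.628
  outer loop
   vertex 1.5 1.0 1.0
   vertex 2.5 4.0 0.5
   vertex 3.5 0.5 3.5
  endloop
 endfacet
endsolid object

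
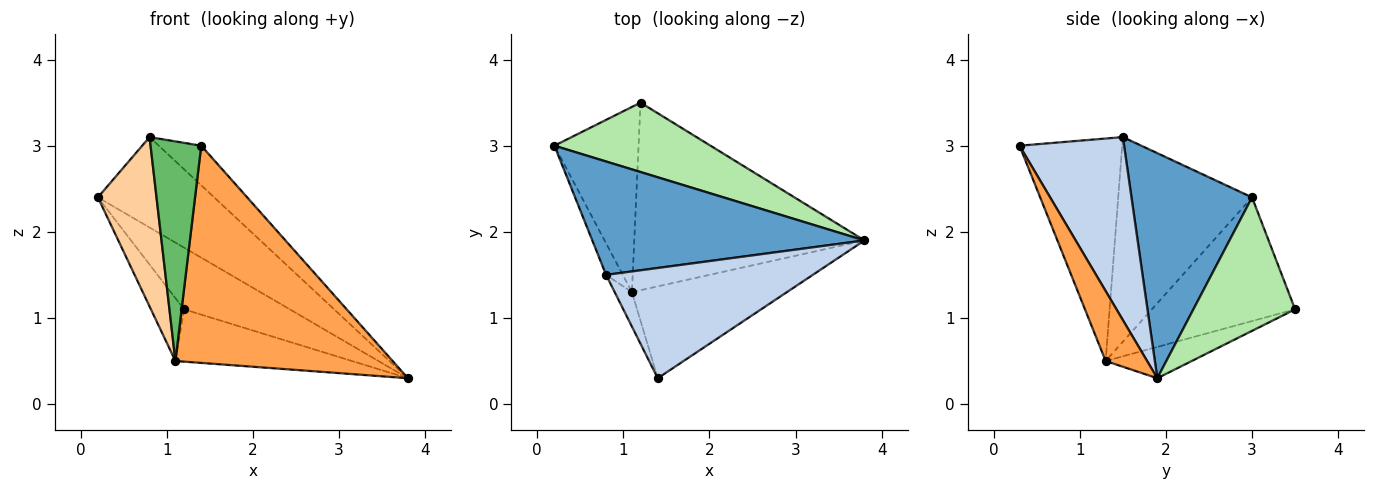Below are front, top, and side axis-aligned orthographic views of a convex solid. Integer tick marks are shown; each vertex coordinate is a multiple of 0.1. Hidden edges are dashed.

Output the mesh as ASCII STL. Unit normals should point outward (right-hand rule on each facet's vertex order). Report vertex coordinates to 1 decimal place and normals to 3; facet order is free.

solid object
 facet normal 0.543 0.524 0.657
  outer loop
   vertex 0.8 1.5 3.1
   vertex 3.8 1.9 0.3
   vertex 0.2 3.0 2.4
  endloop
 endfacet
 facet normal 0.640 0.260 0.723
  outer loop
   vertex 0.8 1.5 3.1
   vertex 1.4 0.3 3.0
   vertex 3.8 1.9 0.3
  endloop
 endfacet
 facet normal 0.173 -0.907 -0.384
  outer loop
   vertex 1.1 1.3 0.5
   vertex 3.8 1.9 0.3
   vertex 1.4 0.3 3.0
  endloop
 endfacet
 facet normal -0.913 -0.400 -0.075
  outer loop
   vertex 1.1 1.3 0.5
   vertex 0.8 1.5 3.1
   vertex 0.2 3.0 2.4
  endloop
 endfacet
 facet normal -0.895 -0.442 -0.069
  outer loop
   vertex 1.1 1.3 0.5
   vertex 1.4 0.3 3.0
   vertex 0.8 1.5 3.1
  endloop
 endfacet
 facet normal 0.538 0.560 0.630
  outer loop
   vertex 1.2 3.5 1.1
   vertex 0.2 3.0 2.4
   vertex 3.8 1.9 0.3
  endloop
 endfacet
 facet normal -0.812 0.188 -0.553
  outer loop
   vertex 1.2 3.5 1.1
   vertex 1.1 1.3 0.5
   vertex 0.2 3.0 2.4
  endloop
 endfacet
 facet normal -0.130 0.266 -0.955
  outer loop
   vertex 1.2 3.5 1.1
   vertex 3.8 1.9 0.3
   vertex 1.1 1.3 0.5
  endloop
 endfacet
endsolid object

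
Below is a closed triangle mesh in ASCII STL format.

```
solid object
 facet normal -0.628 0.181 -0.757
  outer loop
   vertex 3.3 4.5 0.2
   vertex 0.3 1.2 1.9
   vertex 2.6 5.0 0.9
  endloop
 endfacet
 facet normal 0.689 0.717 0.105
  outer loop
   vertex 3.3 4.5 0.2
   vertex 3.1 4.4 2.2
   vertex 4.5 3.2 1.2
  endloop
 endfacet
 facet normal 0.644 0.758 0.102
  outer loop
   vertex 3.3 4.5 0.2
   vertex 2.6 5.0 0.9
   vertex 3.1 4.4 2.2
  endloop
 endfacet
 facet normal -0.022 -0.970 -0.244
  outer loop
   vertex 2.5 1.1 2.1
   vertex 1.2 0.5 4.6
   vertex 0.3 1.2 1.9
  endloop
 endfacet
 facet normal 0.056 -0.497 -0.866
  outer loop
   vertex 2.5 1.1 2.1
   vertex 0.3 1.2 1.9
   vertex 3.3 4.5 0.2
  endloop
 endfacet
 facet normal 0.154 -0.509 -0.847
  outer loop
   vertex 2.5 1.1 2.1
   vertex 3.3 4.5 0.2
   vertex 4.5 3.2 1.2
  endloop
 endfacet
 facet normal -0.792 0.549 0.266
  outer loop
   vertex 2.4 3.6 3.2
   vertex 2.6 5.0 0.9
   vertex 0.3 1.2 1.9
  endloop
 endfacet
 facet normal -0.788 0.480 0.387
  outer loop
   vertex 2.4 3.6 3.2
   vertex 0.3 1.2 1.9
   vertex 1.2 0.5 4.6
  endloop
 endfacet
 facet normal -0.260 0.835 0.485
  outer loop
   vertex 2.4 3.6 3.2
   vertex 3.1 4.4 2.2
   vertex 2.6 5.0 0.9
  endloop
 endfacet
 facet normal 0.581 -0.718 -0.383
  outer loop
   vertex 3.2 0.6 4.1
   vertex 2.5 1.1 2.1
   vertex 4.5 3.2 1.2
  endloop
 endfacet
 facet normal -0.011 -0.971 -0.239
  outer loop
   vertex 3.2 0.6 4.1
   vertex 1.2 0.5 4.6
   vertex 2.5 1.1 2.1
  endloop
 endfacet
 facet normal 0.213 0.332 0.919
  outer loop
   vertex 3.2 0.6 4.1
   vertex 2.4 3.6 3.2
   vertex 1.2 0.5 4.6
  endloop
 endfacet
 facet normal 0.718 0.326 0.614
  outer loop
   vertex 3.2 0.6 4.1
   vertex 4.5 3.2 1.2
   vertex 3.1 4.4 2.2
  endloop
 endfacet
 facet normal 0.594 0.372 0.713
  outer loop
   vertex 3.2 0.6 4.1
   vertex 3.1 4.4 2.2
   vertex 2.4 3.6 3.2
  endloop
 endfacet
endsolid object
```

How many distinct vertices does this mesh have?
9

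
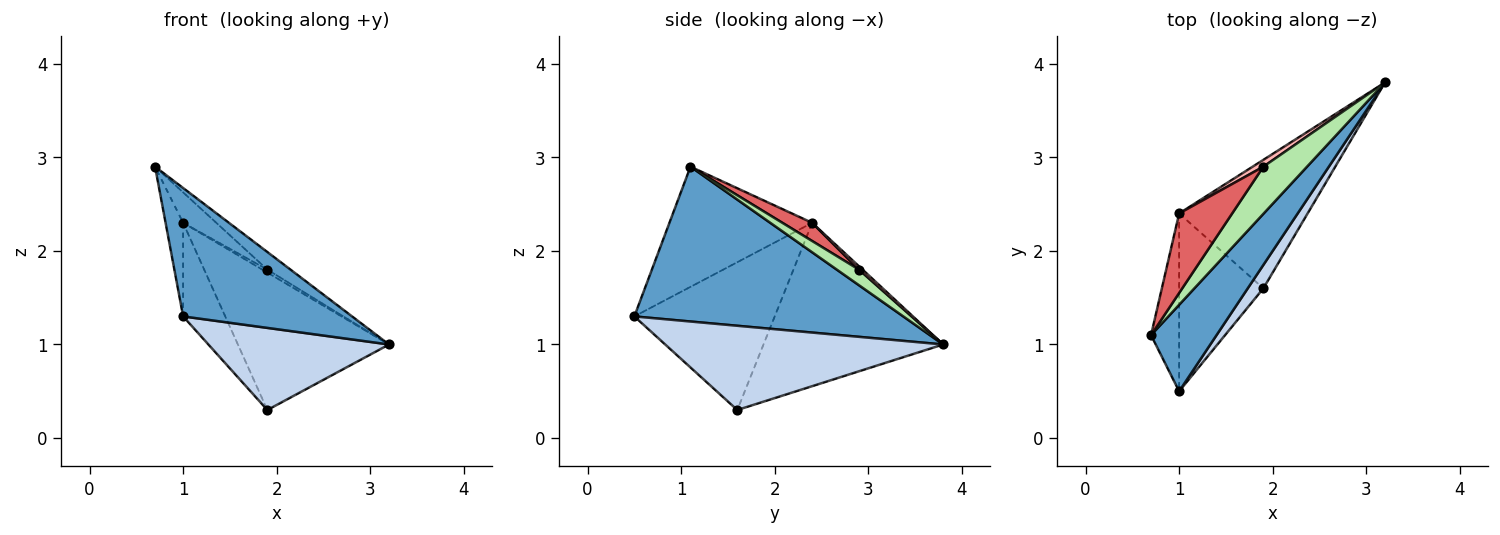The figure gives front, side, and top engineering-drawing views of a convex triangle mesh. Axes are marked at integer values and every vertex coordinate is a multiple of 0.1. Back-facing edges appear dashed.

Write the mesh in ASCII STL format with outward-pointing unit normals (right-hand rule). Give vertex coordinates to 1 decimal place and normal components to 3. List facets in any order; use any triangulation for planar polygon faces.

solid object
 facet normal 0.797 -0.501 0.337
  outer loop
   vertex 1.0 0.5 1.3
   vertex 3.2 3.8 1.0
   vertex 0.7 1.1 2.9
  endloop
 endfacet
 facet normal 0.829 -0.538 0.153
  outer loop
   vertex 1.9 1.6 0.3
   vertex 3.2 3.8 1.0
   vertex 1.0 0.5 1.3
  endloop
 endfacet
 facet normal -0.656 0.552 -0.516
  outer loop
   vertex 1.0 2.4 2.3
   vertex 3.2 3.8 1.0
   vertex 1.9 1.6 0.3
  endloop
 endfacet
 facet normal -0.967 0.119 -0.226
  outer loop
   vertex 1.0 2.4 2.3
   vertex 1.0 0.5 1.3
   vertex 0.7 1.1 2.9
  endloop
 endfacet
 facet normal -0.841 0.252 -0.479
  outer loop
   vertex 1.0 2.4 2.3
   vertex 1.9 1.6 0.3
   vertex 1.0 0.5 1.3
  endloop
 endfacet
 facet normal 0.317 0.331 0.889
  outer loop
   vertex 1.9 2.9 1.8
   vertex 0.7 1.1 2.9
   vertex 3.2 3.8 1.0
  endloop
 endfacet
 facet normal 0.305 0.340 0.889
  outer loop
   vertex 1.9 2.9 1.8
   vertex 1.0 2.4 2.3
   vertex 0.7 1.1 2.9
  endloop
 endfacet
 facet normal 0.275 0.385 0.881
  outer loop
   vertex 1.9 2.9 1.8
   vertex 3.2 3.8 1.0
   vertex 1.0 2.4 2.3
  endloop
 endfacet
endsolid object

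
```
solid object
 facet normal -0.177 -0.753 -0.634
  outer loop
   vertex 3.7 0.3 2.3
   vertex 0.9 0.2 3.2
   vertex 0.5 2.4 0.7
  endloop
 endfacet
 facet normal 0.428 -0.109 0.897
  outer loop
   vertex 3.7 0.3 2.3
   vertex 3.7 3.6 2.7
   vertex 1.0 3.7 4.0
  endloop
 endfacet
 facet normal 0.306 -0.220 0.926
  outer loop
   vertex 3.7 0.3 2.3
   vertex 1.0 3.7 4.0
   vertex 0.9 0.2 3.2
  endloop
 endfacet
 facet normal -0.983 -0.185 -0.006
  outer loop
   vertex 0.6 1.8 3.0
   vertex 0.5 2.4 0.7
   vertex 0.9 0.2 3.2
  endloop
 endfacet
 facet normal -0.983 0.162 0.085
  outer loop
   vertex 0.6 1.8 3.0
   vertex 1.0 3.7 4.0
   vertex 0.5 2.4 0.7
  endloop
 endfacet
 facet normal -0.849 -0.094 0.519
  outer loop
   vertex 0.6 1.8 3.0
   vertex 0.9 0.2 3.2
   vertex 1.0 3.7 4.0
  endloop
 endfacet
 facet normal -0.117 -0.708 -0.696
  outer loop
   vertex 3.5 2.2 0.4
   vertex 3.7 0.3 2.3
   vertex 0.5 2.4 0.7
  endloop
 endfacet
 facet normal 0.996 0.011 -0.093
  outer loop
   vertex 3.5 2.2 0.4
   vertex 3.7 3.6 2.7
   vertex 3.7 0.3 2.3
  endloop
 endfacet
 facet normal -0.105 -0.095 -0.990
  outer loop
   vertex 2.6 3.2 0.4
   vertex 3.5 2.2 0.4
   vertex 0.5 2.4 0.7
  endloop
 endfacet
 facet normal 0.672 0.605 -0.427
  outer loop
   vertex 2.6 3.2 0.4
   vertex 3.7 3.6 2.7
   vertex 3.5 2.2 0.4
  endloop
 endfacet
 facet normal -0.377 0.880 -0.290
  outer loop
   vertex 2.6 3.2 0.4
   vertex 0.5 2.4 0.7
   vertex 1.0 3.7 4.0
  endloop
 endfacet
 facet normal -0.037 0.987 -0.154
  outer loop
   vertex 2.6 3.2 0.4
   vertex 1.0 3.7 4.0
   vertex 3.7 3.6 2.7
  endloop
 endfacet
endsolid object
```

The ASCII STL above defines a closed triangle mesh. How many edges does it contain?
18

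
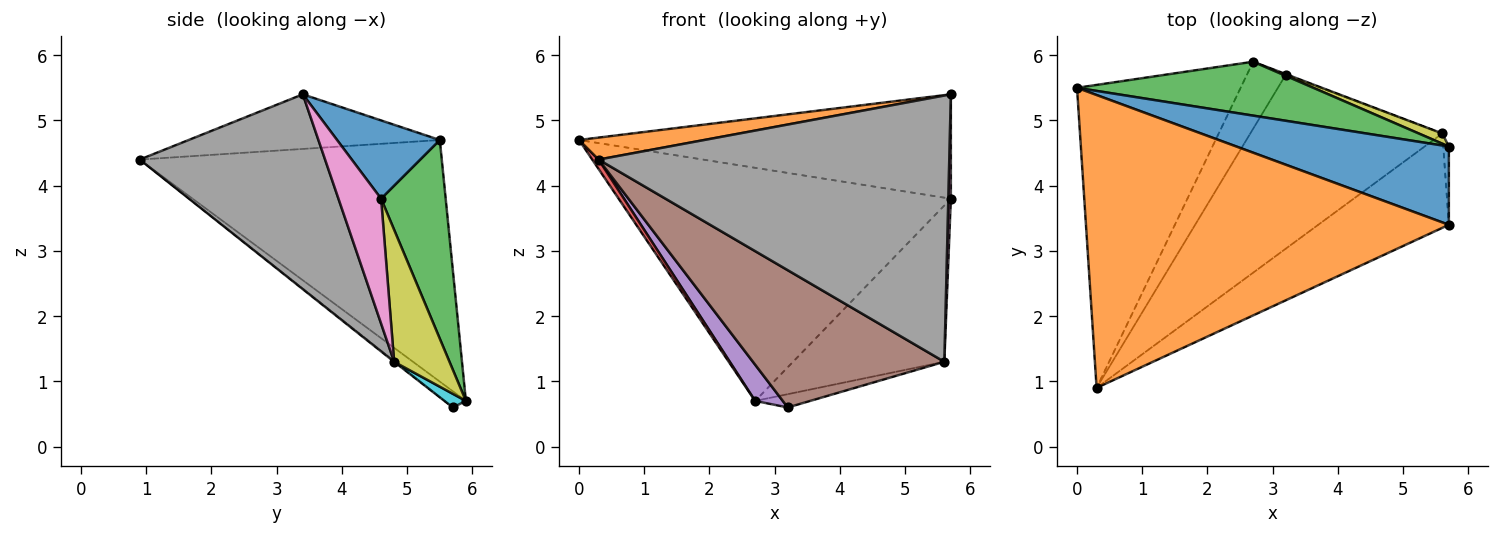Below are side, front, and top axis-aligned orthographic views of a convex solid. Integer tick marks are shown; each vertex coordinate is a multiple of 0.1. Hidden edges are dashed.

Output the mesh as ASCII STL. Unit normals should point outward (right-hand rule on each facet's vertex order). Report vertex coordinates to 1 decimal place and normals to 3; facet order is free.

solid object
 facet normal 0.216 0.781 0.586
  outer loop
   vertex 5.7 3.4 5.4
   vertex 5.7 4.6 3.8
   vertex 0.0 5.5 4.7
  endloop
 endfacet
 facet normal -0.148 -0.074 0.986
  outer loop
   vertex 5.7 3.4 5.4
   vertex 0.0 5.5 4.7
   vertex 0.3 0.9 4.4
  endloop
 endfacet
 facet normal 0.186 0.957 0.221
  outer loop
   vertex 2.7 5.9 0.7
   vertex 0.0 5.5 4.7
   vertex 5.7 4.6 3.8
  endloop
 endfacet
 facet normal -0.828 -0.017 -0.561
  outer loop
   vertex 2.7 5.9 0.7
   vertex 0.3 0.9 4.4
   vertex 0.0 5.5 4.7
  endloop
 endfacet
 facet normal -0.344 -0.446 -0.826
  outer loop
   vertex 2.7 5.9 0.7
   vertex 3.2 5.7 0.6
   vertex 0.3 0.9 4.4
  endloop
 endfacet
 facet normal -0.003 -0.619 -0.785
  outer loop
   vertex 5.6 4.8 1.3
   vertex 0.3 0.9 4.4
   vertex 3.2 5.7 0.6
  endloop
 endfacet
 facet normal 0.997 -0.060 -0.045
  outer loop
   vertex 5.6 4.8 1.3
   vertex 5.7 4.6 3.8
   vertex 5.7 3.4 5.4
  endloop
 endfacet
 facet normal 0.446 -0.844 -0.299
  outer loop
   vertex 5.6 4.8 1.3
   vertex 5.7 3.4 5.4
   vertex 0.3 0.9 4.4
  endloop
 endfacet
 facet normal 0.343 0.937 0.061
  outer loop
   vertex 5.6 4.8 1.3
   vertex 2.7 5.9 0.7
   vertex 5.7 4.6 3.8
  endloop
 endfacet
 facet normal 0.363 0.931 -0.047
  outer loop
   vertex 5.6 4.8 1.3
   vertex 3.2 5.7 0.6
   vertex 2.7 5.9 0.7
  endloop
 endfacet
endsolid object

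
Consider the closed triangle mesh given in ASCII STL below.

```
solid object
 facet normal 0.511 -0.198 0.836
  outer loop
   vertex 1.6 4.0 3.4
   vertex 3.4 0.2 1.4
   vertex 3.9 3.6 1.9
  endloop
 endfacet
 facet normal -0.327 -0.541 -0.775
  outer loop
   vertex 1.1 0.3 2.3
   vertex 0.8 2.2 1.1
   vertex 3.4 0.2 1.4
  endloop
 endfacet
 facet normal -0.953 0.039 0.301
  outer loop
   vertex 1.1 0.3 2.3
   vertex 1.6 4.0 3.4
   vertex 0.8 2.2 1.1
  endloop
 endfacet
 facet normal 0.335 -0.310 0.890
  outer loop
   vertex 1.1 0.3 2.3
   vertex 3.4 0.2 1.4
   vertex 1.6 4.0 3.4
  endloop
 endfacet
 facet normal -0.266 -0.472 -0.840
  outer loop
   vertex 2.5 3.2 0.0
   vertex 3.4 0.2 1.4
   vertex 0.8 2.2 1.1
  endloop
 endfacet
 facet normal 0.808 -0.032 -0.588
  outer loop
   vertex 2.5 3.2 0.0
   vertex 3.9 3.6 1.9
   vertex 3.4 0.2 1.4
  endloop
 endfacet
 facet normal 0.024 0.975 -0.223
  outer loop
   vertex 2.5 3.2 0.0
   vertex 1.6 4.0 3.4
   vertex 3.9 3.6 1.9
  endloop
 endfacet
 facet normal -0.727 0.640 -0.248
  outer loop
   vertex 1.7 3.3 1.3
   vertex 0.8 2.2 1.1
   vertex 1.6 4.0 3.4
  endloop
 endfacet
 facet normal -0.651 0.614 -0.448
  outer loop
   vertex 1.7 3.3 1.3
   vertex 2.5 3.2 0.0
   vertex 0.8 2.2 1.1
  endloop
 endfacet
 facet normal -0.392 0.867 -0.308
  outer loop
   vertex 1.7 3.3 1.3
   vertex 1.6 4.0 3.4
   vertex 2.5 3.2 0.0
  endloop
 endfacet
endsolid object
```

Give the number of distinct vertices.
7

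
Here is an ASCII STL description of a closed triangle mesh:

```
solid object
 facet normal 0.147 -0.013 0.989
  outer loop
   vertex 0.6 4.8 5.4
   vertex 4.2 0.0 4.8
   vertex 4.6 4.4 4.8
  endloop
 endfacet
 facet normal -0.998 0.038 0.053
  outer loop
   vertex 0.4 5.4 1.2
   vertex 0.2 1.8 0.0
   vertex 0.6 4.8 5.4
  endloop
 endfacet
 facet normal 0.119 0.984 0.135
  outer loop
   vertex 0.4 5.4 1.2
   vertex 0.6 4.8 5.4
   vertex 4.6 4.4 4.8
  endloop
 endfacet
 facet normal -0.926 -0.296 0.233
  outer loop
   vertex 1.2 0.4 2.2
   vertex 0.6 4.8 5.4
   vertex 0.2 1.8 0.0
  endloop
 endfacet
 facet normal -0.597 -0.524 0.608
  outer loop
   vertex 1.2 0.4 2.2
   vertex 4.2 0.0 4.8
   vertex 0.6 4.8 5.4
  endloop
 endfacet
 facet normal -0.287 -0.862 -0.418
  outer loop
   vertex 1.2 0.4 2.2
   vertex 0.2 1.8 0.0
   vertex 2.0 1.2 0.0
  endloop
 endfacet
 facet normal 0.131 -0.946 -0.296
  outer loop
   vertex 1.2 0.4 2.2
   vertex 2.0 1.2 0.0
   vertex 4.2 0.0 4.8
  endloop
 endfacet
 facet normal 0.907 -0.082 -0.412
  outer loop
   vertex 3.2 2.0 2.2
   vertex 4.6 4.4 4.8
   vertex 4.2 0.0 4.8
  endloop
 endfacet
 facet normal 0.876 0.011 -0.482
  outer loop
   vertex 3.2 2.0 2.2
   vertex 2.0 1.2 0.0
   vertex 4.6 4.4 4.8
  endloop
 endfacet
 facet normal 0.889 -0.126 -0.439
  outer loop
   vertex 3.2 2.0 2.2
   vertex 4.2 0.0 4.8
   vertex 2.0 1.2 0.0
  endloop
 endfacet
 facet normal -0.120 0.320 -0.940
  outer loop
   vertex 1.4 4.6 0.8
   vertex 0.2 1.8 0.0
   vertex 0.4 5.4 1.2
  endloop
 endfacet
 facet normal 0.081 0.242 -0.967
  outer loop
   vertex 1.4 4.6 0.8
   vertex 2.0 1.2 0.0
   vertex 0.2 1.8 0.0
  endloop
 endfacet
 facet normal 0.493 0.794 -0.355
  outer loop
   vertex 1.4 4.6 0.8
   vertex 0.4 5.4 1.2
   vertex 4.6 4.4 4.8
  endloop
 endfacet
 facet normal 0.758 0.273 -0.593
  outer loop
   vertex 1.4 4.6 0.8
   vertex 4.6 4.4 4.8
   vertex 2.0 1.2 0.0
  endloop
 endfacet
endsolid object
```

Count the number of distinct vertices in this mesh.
9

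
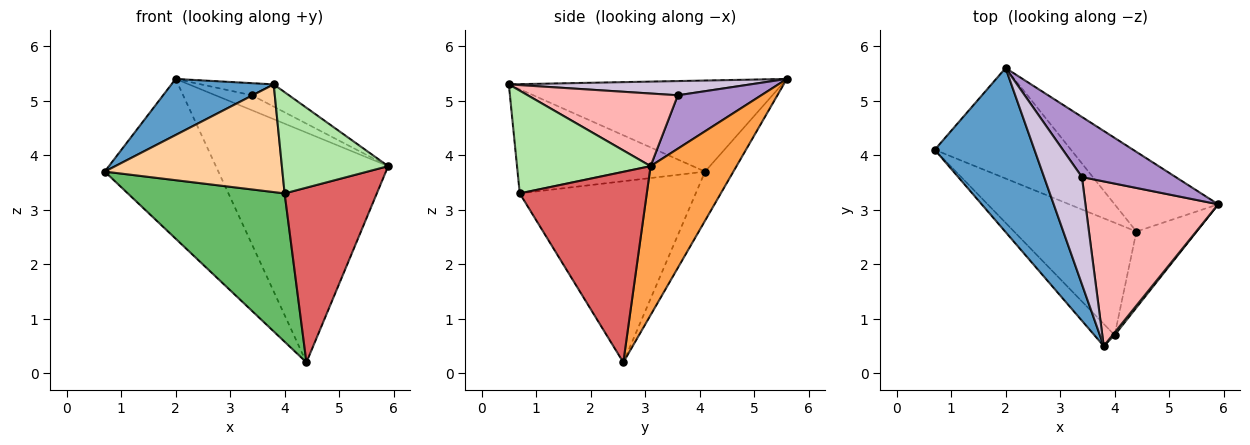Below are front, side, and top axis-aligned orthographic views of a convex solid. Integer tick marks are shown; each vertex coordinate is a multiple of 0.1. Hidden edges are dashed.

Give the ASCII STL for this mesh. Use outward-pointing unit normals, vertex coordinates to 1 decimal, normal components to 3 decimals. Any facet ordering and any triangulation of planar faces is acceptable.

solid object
 facet normal -0.654 -0.245 0.716
  outer loop
   vertex 2.0 5.6 5.4
   vertex 0.7 4.1 3.7
   vertex 3.8 0.5 5.3
  endloop
 endfacet
 facet normal -0.201 0.806 -0.557
  outer loop
   vertex 2.0 5.6 5.4
   vertex 4.4 2.6 0.2
   vertex 0.7 4.1 3.7
  endloop
 endfacet
 facet normal 0.426 0.855 -0.296
  outer loop
   vertex 2.0 5.6 5.4
   vertex 5.9 3.1 3.8
   vertex 4.4 2.6 0.2
  endloop
 endfacet
 facet normal -0.719 -0.681 -0.140
  outer loop
   vertex 4.0 0.7 3.3
   vertex 3.8 0.5 5.3
   vertex 0.7 4.1 3.7
  endloop
 endfacet
 facet normal -0.667 -0.594 -0.450
  outer loop
   vertex 4.0 0.7 3.3
   vertex 0.7 4.1 3.7
   vertex 4.4 2.6 0.2
  endloop
 endfacet
 facet normal 0.782 -0.623 0.016
  outer loop
   vertex 4.0 0.7 3.3
   vertex 5.9 3.1 3.8
   vertex 3.8 0.5 5.3
  endloop
 endfacet
 facet normal 0.784 -0.569 -0.248
  outer loop
   vertex 4.0 0.7 3.3
   vertex 4.4 2.6 0.2
   vertex 5.9 3.1 3.8
  endloop
 endfacet
 facet normal 0.477 0.118 0.871
  outer loop
   vertex 3.4 3.6 5.1
   vertex 3.8 0.5 5.3
   vertex 5.9 3.1 3.8
  endloop
 endfacet
 facet normal 0.484 0.211 0.849
  outer loop
   vertex 3.4 3.6 5.1
   vertex 5.9 3.1 3.8
   vertex 2.0 5.6 5.4
  endloop
 endfacet
 facet normal 0.350 0.105 0.931
  outer loop
   vertex 3.4 3.6 5.1
   vertex 2.0 5.6 5.4
   vertex 3.8 0.5 5.3
  endloop
 endfacet
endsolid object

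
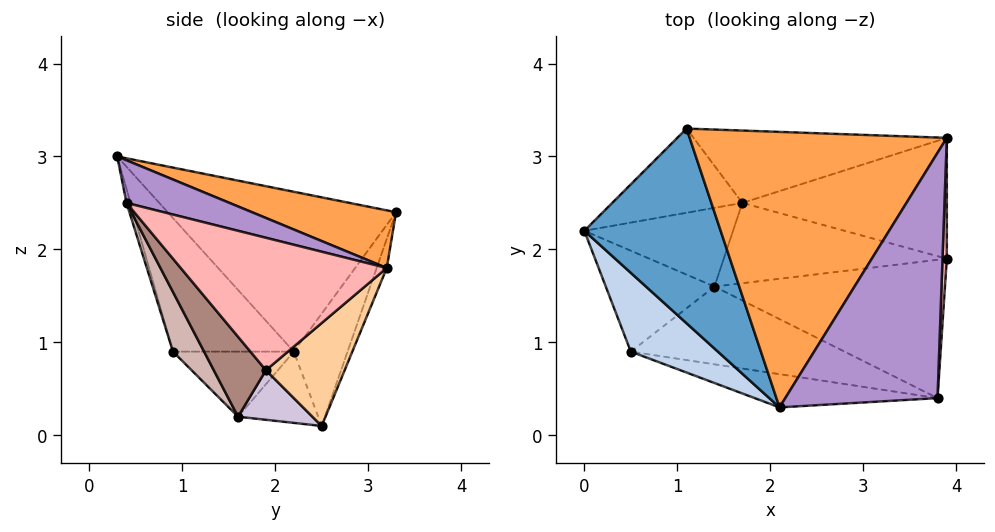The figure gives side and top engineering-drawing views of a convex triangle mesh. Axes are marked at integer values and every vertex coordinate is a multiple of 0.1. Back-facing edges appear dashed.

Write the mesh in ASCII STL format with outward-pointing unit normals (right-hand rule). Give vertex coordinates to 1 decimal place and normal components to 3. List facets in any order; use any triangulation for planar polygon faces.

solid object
 facet normal -0.755 -0.123 0.644
  outer loop
   vertex 1.1 3.3 2.4
   vertex 0.0 2.2 0.9
   vertex 2.1 0.3 3.0
  endloop
 endfacet
 facet normal -0.797 -0.307 0.520
  outer loop
   vertex 0.5 0.9 0.9
   vertex 2.1 0.3 3.0
   vertex 0.0 2.2 0.9
  endloop
 endfacet
 facet normal 0.211 0.259 0.943
  outer loop
   vertex 3.9 3.2 1.8
   vertex 1.1 3.3 2.4
   vertex 2.1 0.3 3.0
  endloop
 endfacet
 facet normal 0.359 0.603 -0.713
  outer loop
   vertex 1.7 2.5 0.1
   vertex 3.9 3.2 1.8
   vertex 3.9 1.9 0.7
  endloop
 endfacet
 facet normal -0.333 0.860 -0.386
  outer loop
   vertex 1.7 2.5 0.1
   vertex 0.0 2.2 0.9
   vertex 1.1 3.3 2.4
  endloop
 endfacet
 facet normal -0.039 0.941 -0.337
  outer loop
   vertex 1.7 2.5 0.1
   vertex 1.1 3.3 2.4
   vertex 3.9 3.2 1.8
  endloop
 endfacet
 facet normal -0.020 -0.965 -0.261
  outer loop
   vertex 3.8 0.4 2.5
   vertex 2.1 0.3 3.0
   vertex 0.5 0.9 0.9
  endloop
 endfacet
 facet normal 0.999 -0.028 0.033
  outer loop
   vertex 3.8 0.4 2.5
   vertex 3.9 1.9 0.7
   vertex 3.9 3.2 1.8
  endloop
 endfacet
 facet normal 0.263 0.225 0.938
  outer loop
   vertex 3.8 0.4 2.5
   vertex 3.9 3.2 1.8
   vertex 2.1 0.3 3.0
  endloop
 endfacet
 facet normal 0.213 -0.178 -0.961
  outer loop
   vertex 1.4 1.6 0.2
   vertex 1.7 2.5 0.1
   vertex 3.9 1.9 0.7
  endloop
 endfacet
 facet normal 0.214 -0.756 -0.618
  outer loop
   vertex 1.4 1.6 0.2
   vertex 3.9 1.9 0.7
   vertex 3.8 0.4 2.5
  endloop
 endfacet
 facet normal 0.163 -0.795 -0.585
  outer loop
   vertex 1.4 1.6 0.2
   vertex 3.8 0.4 2.5
   vertex 0.5 0.9 0.9
  endloop
 endfacet
 facet normal -0.504 -0.194 -0.842
  outer loop
   vertex 1.4 1.6 0.2
   vertex 0.5 0.9 0.9
   vertex 0.0 2.2 0.9
  endloop
 endfacet
 facet normal -0.432 0.044 -0.901
  outer loop
   vertex 1.4 1.6 0.2
   vertex 0.0 2.2 0.9
   vertex 1.7 2.5 0.1
  endloop
 endfacet
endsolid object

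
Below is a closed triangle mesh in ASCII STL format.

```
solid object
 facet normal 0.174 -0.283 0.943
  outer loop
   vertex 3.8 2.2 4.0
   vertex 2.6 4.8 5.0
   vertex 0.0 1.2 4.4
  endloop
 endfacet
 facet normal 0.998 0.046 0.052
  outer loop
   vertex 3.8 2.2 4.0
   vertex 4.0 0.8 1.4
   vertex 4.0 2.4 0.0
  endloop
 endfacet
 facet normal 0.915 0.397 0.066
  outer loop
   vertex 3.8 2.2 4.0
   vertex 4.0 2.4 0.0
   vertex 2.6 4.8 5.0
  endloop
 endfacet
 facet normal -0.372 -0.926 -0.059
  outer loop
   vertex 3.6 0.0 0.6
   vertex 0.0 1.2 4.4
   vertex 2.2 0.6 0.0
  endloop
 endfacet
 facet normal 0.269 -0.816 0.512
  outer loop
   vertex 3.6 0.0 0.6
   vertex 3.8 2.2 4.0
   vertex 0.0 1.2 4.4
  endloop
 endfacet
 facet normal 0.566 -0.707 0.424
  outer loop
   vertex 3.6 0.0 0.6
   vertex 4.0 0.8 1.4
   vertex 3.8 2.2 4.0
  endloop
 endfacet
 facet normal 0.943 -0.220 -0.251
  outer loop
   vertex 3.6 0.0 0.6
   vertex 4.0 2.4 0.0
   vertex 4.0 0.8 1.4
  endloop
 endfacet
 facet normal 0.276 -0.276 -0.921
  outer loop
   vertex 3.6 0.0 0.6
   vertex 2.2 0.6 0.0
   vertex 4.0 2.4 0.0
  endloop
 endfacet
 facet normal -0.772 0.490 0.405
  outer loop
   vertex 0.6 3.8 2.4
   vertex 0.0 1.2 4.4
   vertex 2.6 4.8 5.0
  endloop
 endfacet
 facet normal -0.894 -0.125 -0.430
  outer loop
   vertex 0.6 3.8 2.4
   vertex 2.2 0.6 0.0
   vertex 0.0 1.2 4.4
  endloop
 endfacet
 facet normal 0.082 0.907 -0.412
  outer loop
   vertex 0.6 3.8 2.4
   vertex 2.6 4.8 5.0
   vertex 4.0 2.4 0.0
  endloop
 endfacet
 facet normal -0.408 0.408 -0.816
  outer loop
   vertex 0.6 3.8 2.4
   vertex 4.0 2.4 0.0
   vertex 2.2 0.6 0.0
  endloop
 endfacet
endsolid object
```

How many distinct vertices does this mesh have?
8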